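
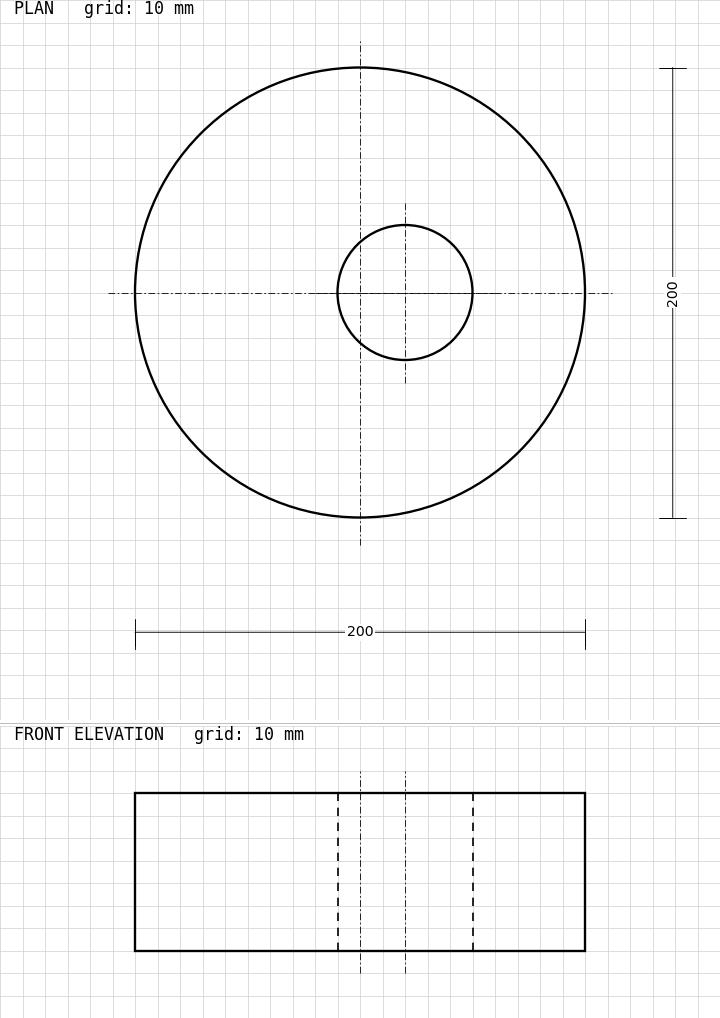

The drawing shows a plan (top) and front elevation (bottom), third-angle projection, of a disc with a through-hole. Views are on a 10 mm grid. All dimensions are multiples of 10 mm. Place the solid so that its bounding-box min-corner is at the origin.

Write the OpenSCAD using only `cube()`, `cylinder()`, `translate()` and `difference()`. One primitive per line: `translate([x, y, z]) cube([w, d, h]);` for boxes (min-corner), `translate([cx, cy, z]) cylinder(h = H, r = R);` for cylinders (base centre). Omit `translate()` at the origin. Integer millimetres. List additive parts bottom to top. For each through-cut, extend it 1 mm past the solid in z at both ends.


difference() {
  translate([100, 100, 0]) cylinder(h = 70, r = 100);
  translate([120, 100, -1]) cylinder(h = 72, r = 30);
}


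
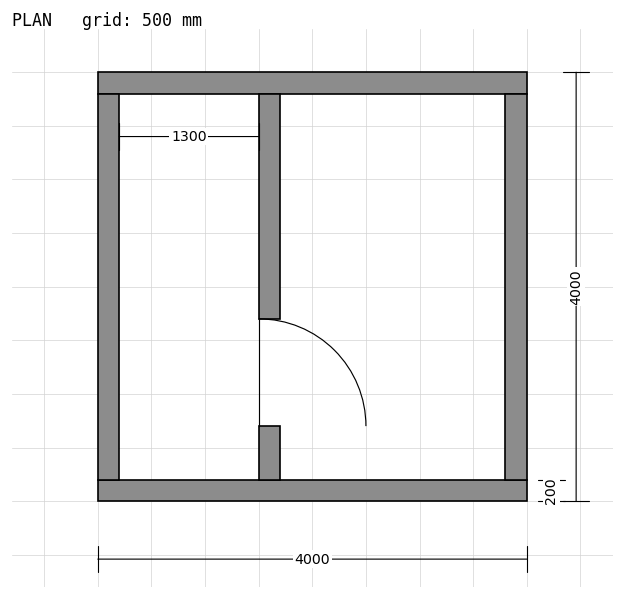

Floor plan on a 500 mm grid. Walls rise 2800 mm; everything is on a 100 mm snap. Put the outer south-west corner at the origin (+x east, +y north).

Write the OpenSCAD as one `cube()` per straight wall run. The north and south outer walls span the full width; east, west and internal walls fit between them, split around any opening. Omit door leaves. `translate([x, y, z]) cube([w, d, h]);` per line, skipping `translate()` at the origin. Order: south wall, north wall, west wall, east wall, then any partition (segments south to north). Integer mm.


cube([4000, 200, 2800]);
translate([0, 3800, 0]) cube([4000, 200, 2800]);
translate([0, 200, 0]) cube([200, 3600, 2800]);
translate([3800, 200, 0]) cube([200, 3600, 2800]);
translate([1500, 200, 0]) cube([200, 500, 2800]);
translate([1500, 1700, 0]) cube([200, 2100, 2800]);


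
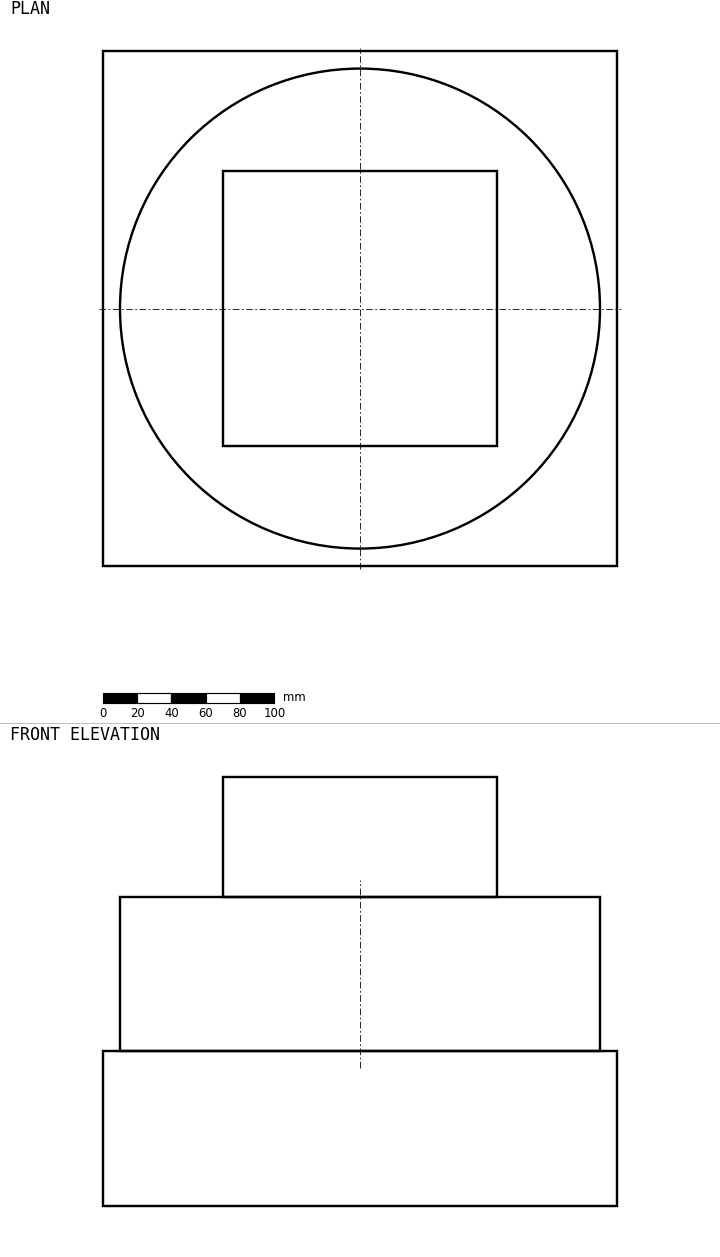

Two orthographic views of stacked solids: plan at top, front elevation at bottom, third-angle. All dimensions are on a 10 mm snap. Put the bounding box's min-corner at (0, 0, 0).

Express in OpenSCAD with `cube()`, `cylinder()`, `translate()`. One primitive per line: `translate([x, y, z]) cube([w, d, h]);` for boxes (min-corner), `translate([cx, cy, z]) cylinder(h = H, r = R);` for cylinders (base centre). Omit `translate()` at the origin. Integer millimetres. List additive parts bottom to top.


cube([300, 300, 90]);
translate([150, 150, 90]) cylinder(h = 90, r = 140);
translate([70, 70, 180]) cube([160, 160, 70]);


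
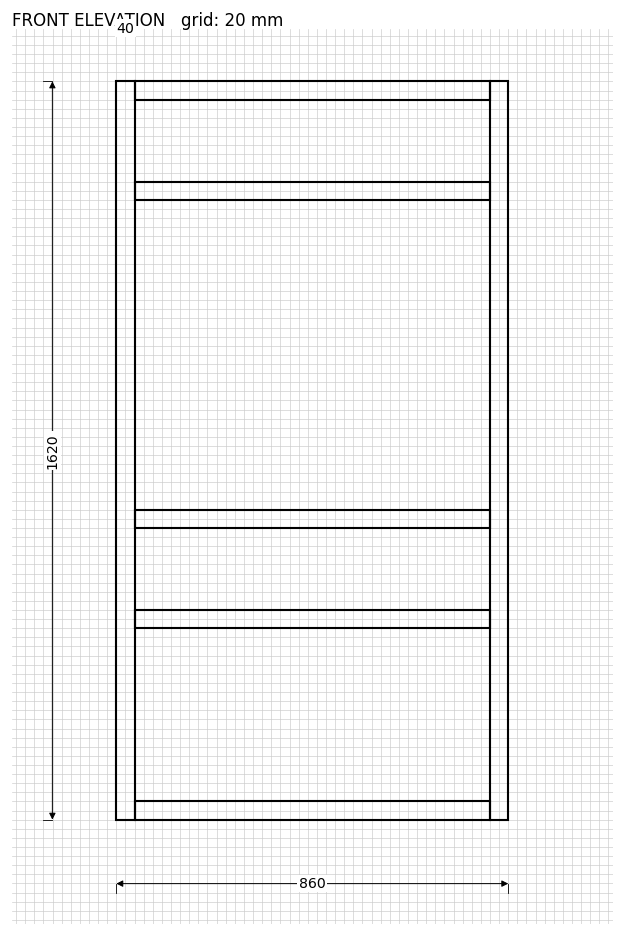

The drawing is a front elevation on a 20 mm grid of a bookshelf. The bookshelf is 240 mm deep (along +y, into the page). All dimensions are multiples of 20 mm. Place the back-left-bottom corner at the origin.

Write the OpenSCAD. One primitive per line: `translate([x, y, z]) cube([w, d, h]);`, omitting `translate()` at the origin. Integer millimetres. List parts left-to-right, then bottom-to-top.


cube([40, 240, 1620]);
translate([40, 0, 0]) cube([780, 240, 40]);
translate([40, 0, 420]) cube([780, 240, 40]);
translate([40, 0, 640]) cube([780, 240, 40]);
translate([40, 0, 1360]) cube([780, 240, 40]);
translate([40, 0, 1580]) cube([780, 240, 40]);
translate([820, 0, 0]) cube([40, 240, 1620]);


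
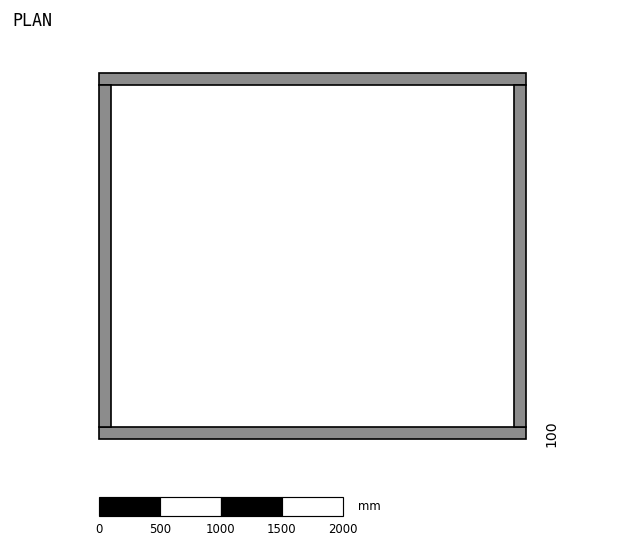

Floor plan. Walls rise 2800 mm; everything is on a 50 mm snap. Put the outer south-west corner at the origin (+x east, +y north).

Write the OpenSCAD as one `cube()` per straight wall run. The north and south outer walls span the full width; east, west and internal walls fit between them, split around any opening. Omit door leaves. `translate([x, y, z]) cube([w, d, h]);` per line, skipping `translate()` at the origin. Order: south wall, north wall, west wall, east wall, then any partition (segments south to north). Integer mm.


cube([3500, 100, 2800]);
translate([0, 2900, 0]) cube([3500, 100, 2800]);
translate([0, 100, 0]) cube([100, 2800, 2800]);
translate([3400, 100, 0]) cube([100, 2800, 2800]);


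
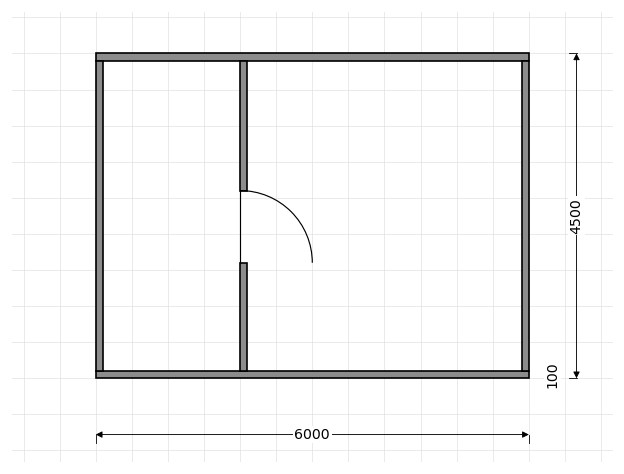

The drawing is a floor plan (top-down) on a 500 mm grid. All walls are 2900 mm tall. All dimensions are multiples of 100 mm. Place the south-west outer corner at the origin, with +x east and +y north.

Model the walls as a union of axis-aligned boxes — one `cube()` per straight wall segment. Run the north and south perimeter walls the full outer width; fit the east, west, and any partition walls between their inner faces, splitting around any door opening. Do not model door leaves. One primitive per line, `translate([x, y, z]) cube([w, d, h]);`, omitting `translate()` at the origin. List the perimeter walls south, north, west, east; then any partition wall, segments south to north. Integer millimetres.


cube([6000, 100, 2900]);
translate([0, 4400, 0]) cube([6000, 100, 2900]);
translate([0, 100, 0]) cube([100, 4300, 2900]);
translate([5900, 100, 0]) cube([100, 4300, 2900]);
translate([2000, 100, 0]) cube([100, 1500, 2900]);
translate([2000, 2600, 0]) cube([100, 1800, 2900]);


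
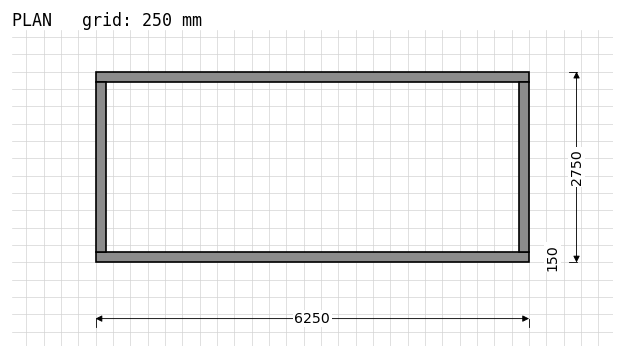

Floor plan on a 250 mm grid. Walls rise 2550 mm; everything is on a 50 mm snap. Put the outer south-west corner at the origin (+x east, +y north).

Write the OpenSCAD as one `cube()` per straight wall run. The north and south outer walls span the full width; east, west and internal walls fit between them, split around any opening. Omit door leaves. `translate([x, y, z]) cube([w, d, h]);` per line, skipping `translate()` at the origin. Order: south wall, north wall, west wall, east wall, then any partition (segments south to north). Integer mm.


cube([6250, 150, 2550]);
translate([0, 2600, 0]) cube([6250, 150, 2550]);
translate([0, 150, 0]) cube([150, 2450, 2550]);
translate([6100, 150, 0]) cube([150, 2450, 2550]);


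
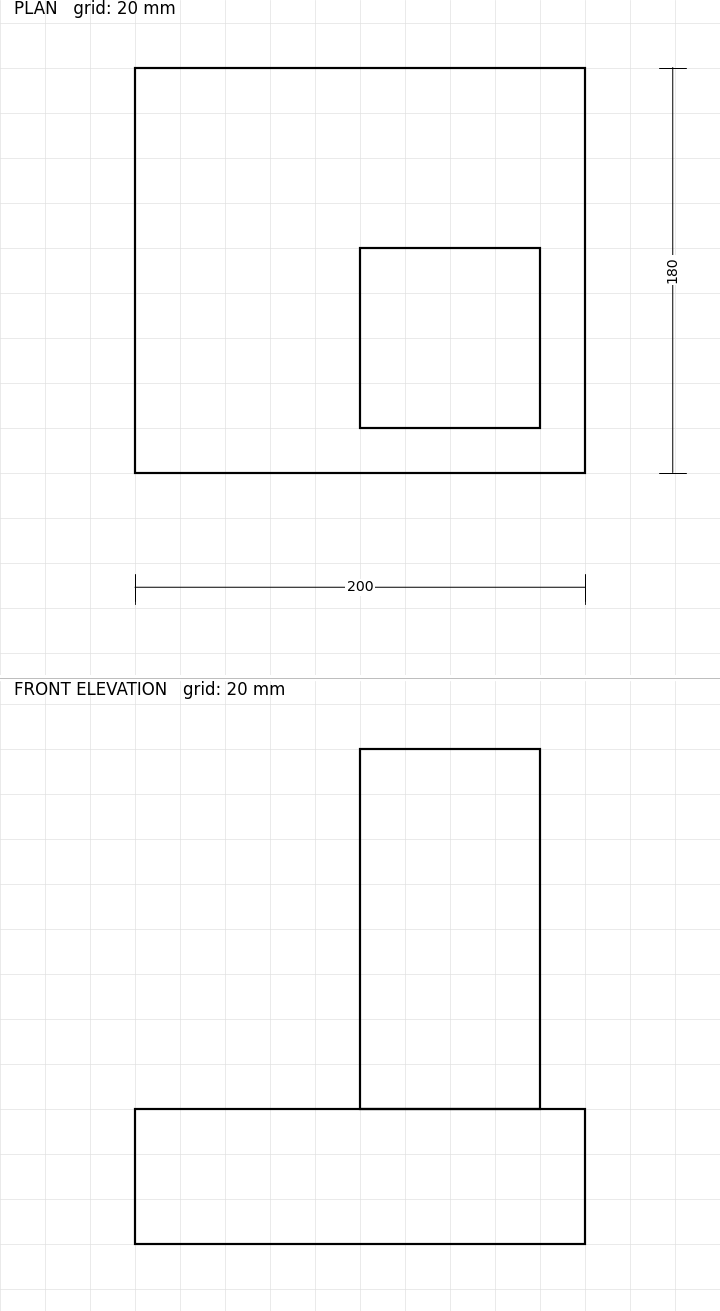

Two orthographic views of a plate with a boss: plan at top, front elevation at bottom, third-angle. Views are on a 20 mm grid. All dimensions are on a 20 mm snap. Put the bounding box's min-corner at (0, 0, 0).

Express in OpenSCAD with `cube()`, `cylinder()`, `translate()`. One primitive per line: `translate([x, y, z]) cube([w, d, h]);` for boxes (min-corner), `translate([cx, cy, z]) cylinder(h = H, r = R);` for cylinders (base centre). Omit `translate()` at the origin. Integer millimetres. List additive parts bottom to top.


cube([200, 180, 60]);
translate([100, 20, 60]) cube([80, 80, 160]);


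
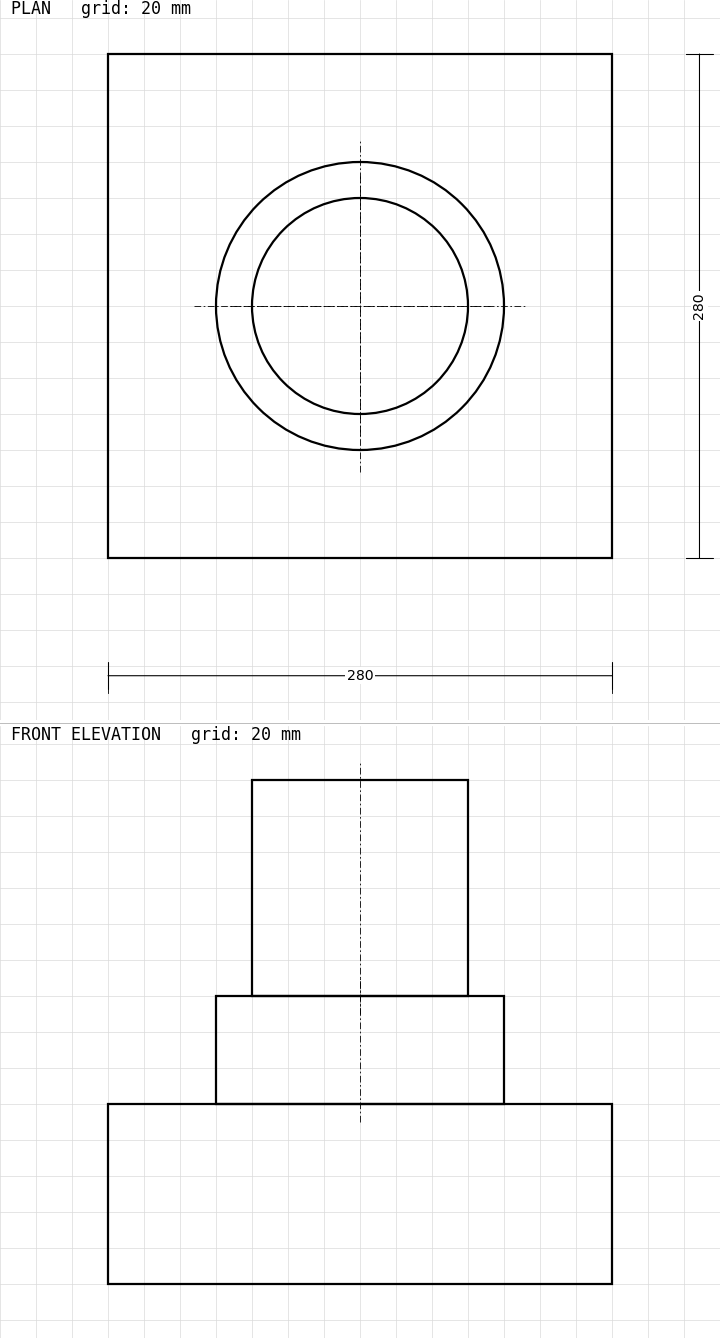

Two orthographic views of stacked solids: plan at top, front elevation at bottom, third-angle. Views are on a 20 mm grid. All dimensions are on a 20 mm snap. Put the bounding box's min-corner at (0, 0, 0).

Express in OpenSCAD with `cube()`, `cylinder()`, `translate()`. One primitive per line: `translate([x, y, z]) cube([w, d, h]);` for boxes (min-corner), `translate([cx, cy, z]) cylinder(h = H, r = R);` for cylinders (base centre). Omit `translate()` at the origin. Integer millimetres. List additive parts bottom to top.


cube([280, 280, 100]);
translate([140, 140, 100]) cylinder(h = 60, r = 80);
translate([140, 140, 160]) cylinder(h = 120, r = 60);


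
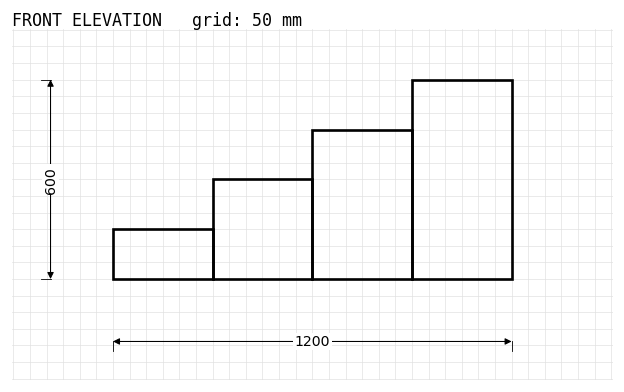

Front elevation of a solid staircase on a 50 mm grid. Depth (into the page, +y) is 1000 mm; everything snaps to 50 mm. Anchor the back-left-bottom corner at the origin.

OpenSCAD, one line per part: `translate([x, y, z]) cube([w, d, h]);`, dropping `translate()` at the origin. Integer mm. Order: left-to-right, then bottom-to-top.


cube([300, 1000, 150]);
translate([300, 0, 0]) cube([300, 1000, 300]);
translate([600, 0, 0]) cube([300, 1000, 450]);
translate([900, 0, 0]) cube([300, 1000, 600]);


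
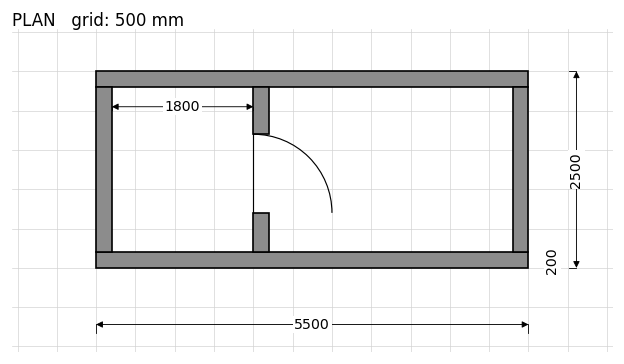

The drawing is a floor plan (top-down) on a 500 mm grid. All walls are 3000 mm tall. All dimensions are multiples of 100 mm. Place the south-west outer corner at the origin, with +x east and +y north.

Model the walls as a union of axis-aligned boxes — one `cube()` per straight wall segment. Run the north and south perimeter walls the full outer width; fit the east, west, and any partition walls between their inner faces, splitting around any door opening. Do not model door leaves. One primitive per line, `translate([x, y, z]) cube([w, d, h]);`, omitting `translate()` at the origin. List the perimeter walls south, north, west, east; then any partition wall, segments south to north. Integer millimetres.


cube([5500, 200, 3000]);
translate([0, 2300, 0]) cube([5500, 200, 3000]);
translate([0, 200, 0]) cube([200, 2100, 3000]);
translate([5300, 200, 0]) cube([200, 2100, 3000]);
translate([2000, 200, 0]) cube([200, 500, 3000]);
translate([2000, 1700, 0]) cube([200, 600, 3000]);


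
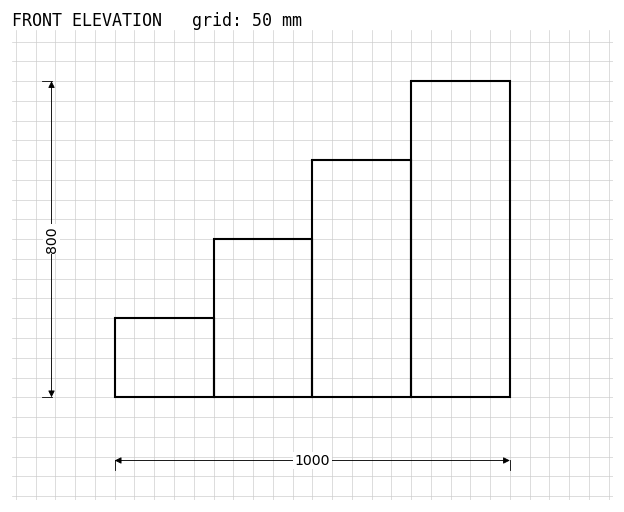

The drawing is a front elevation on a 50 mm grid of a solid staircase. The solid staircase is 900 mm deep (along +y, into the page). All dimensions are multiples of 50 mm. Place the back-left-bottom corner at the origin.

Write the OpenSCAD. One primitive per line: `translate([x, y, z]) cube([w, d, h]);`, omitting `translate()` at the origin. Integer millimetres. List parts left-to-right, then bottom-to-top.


cube([250, 900, 200]);
translate([250, 0, 0]) cube([250, 900, 400]);
translate([500, 0, 0]) cube([250, 900, 600]);
translate([750, 0, 0]) cube([250, 900, 800]);


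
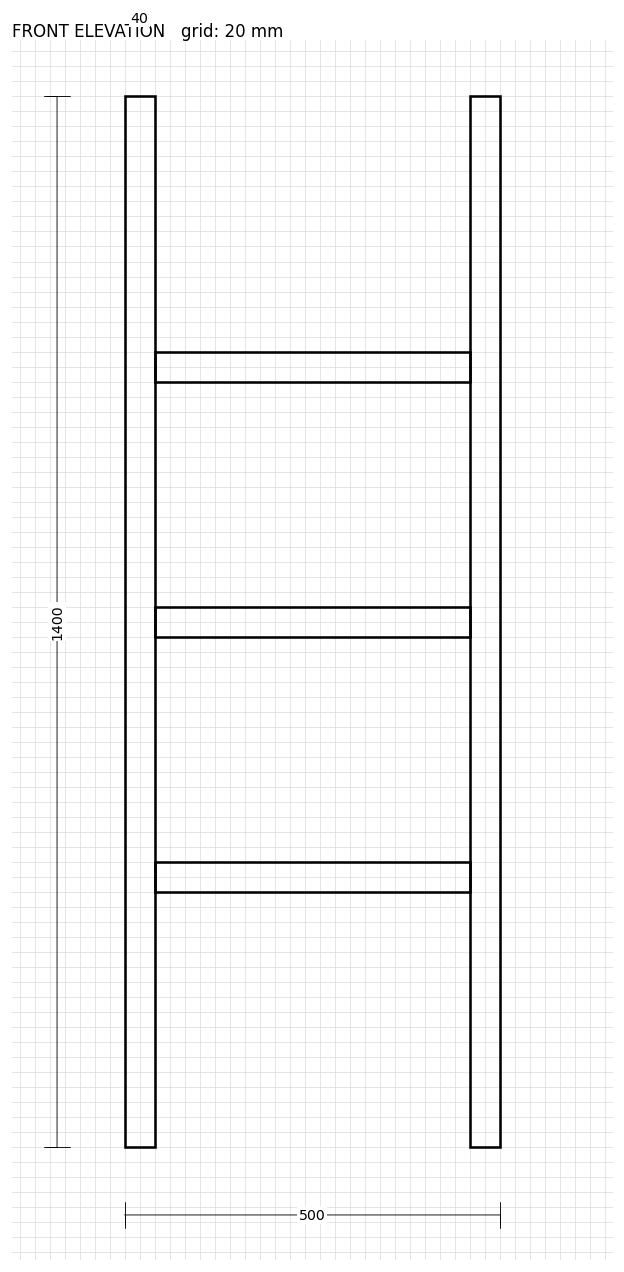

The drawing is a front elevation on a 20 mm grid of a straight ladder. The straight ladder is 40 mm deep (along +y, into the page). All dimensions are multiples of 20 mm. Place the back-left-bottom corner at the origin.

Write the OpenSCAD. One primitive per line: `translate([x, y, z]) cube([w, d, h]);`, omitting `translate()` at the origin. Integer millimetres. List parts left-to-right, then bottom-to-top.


cube([40, 40, 1400]);
translate([40, 0, 340]) cube([420, 40, 40]);
translate([40, 0, 680]) cube([420, 40, 40]);
translate([40, 0, 1020]) cube([420, 40, 40]);
translate([460, 0, 0]) cube([40, 40, 1400]);


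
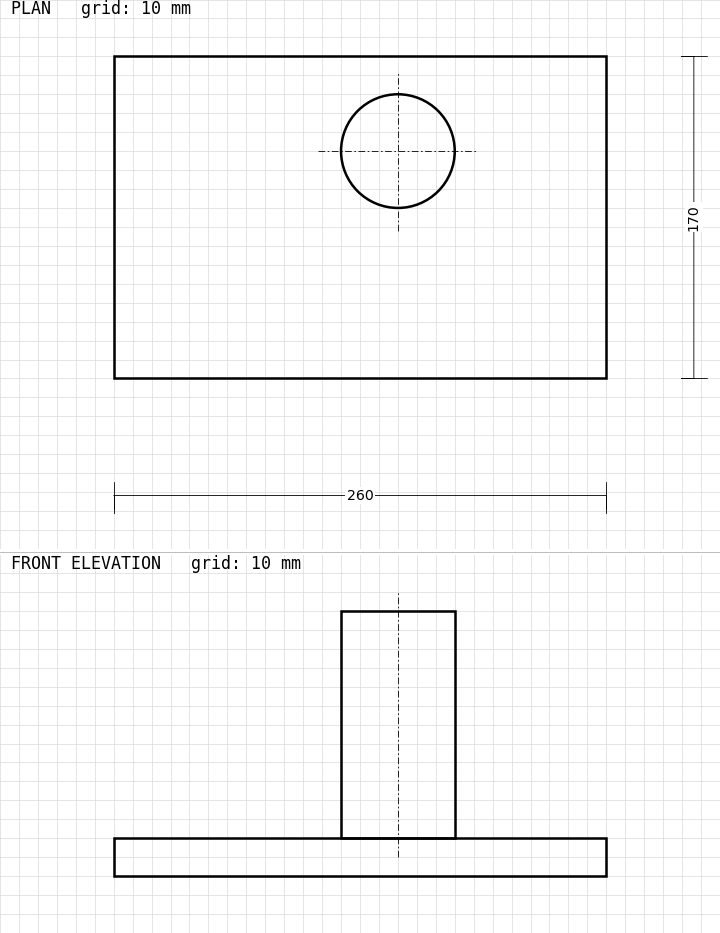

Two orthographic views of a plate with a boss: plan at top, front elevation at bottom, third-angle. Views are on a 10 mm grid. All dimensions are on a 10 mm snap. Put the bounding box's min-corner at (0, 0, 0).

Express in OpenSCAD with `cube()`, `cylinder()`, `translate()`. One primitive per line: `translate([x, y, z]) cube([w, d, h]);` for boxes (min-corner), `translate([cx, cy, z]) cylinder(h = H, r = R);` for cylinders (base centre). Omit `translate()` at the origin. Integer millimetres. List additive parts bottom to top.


cube([260, 170, 20]);
translate([150, 120, 20]) cylinder(h = 120, r = 30);


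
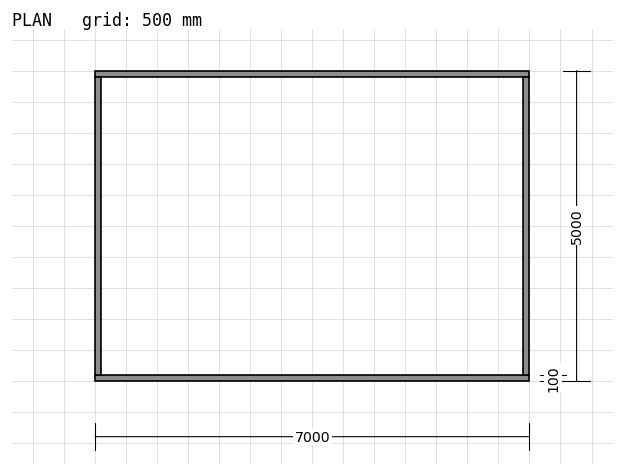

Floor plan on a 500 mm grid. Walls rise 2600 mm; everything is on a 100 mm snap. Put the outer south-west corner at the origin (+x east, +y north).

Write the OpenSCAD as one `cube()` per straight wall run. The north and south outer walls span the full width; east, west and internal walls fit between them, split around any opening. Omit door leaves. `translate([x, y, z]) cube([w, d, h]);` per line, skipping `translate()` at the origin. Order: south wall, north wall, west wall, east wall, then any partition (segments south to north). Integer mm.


cube([7000, 100, 2600]);
translate([0, 4900, 0]) cube([7000, 100, 2600]);
translate([0, 100, 0]) cube([100, 4800, 2600]);
translate([6900, 100, 0]) cube([100, 4800, 2600]);


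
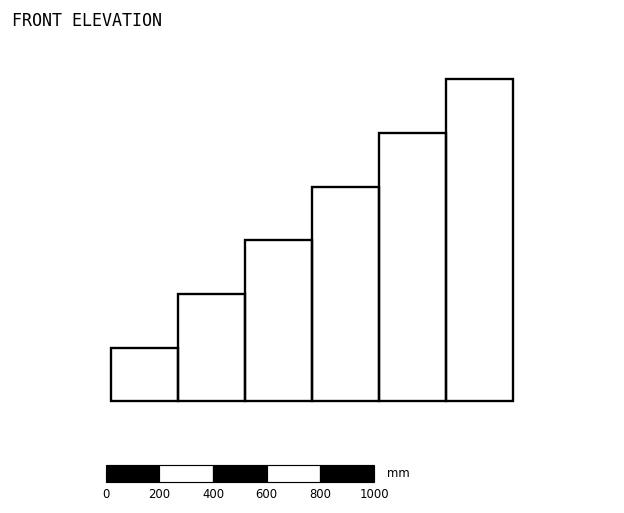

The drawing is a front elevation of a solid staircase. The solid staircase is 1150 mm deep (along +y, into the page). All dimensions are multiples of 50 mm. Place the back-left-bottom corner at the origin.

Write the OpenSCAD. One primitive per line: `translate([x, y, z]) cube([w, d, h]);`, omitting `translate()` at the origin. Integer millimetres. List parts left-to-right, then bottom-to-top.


cube([250, 1150, 200]);
translate([250, 0, 0]) cube([250, 1150, 400]);
translate([500, 0, 0]) cube([250, 1150, 600]);
translate([750, 0, 0]) cube([250, 1150, 800]);
translate([1000, 0, 0]) cube([250, 1150, 1000]);
translate([1250, 0, 0]) cube([250, 1150, 1200]);


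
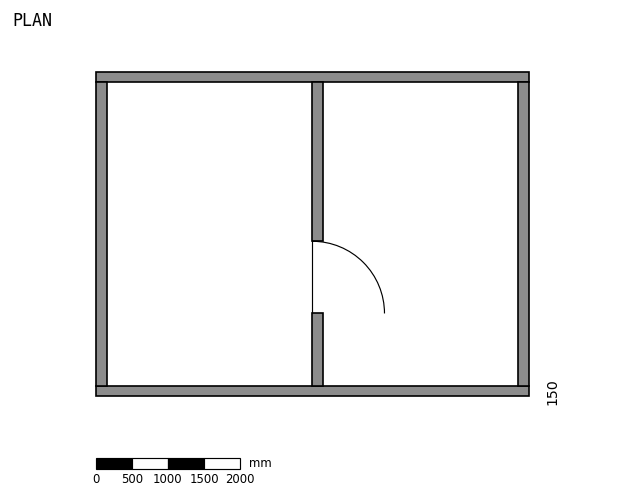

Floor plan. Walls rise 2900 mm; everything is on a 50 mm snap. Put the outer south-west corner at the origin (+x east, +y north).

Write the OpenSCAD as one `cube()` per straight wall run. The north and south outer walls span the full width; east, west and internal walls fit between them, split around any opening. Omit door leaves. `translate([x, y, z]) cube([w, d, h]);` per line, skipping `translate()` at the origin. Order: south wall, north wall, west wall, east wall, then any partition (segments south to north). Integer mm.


cube([6000, 150, 2900]);
translate([0, 4350, 0]) cube([6000, 150, 2900]);
translate([0, 150, 0]) cube([150, 4200, 2900]);
translate([5850, 150, 0]) cube([150, 4200, 2900]);
translate([3000, 150, 0]) cube([150, 1000, 2900]);
translate([3000, 2150, 0]) cube([150, 2200, 2900]);


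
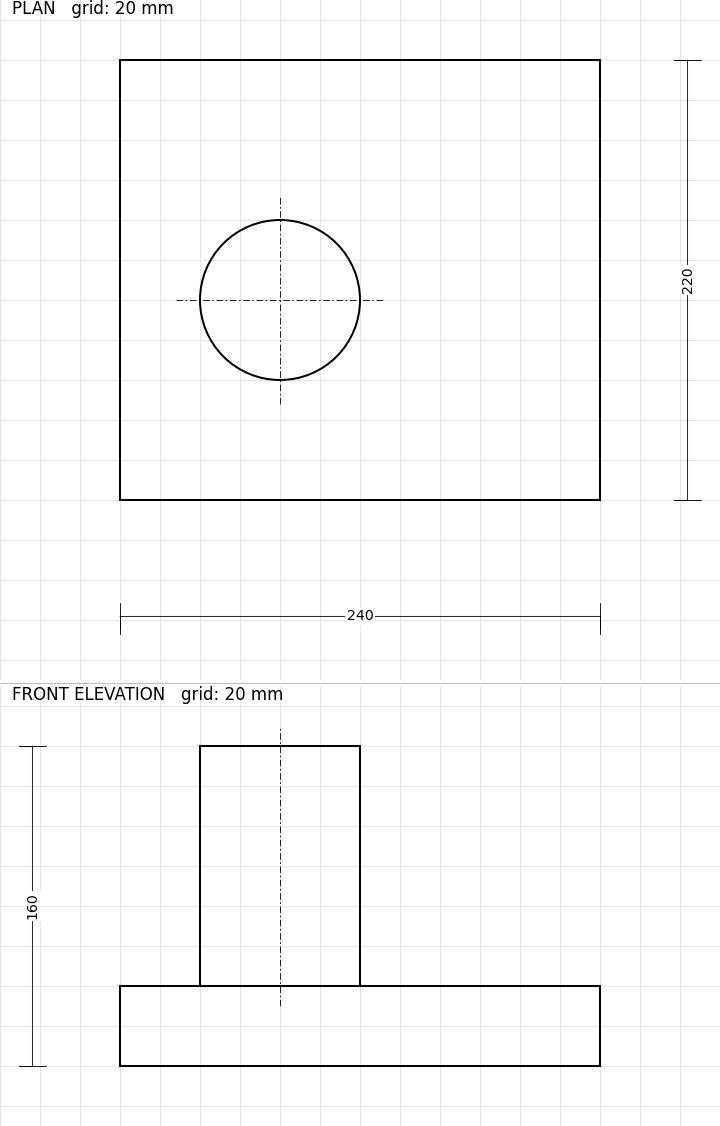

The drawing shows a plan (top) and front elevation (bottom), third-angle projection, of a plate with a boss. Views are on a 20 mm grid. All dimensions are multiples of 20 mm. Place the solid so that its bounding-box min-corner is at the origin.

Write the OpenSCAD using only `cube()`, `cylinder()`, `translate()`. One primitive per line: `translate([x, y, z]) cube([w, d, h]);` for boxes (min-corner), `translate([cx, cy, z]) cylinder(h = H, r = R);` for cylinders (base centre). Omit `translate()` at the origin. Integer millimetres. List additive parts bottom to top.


cube([240, 220, 40]);
translate([80, 100, 40]) cylinder(h = 120, r = 40);


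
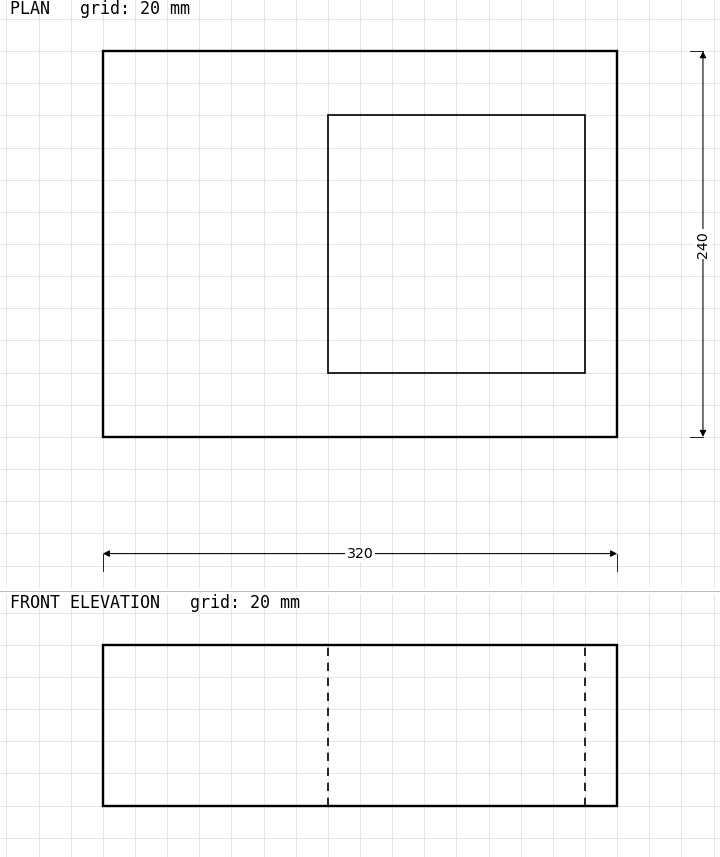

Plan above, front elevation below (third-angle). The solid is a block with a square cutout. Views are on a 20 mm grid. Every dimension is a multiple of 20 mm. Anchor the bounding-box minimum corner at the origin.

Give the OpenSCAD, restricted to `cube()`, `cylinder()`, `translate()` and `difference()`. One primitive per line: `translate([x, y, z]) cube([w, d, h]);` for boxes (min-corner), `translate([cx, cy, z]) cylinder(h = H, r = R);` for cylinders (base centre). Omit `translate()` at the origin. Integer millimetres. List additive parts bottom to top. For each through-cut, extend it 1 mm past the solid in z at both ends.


difference() {
  cube([320, 240, 100]);
  translate([140, 40, -1]) cube([160, 160, 102]);
}


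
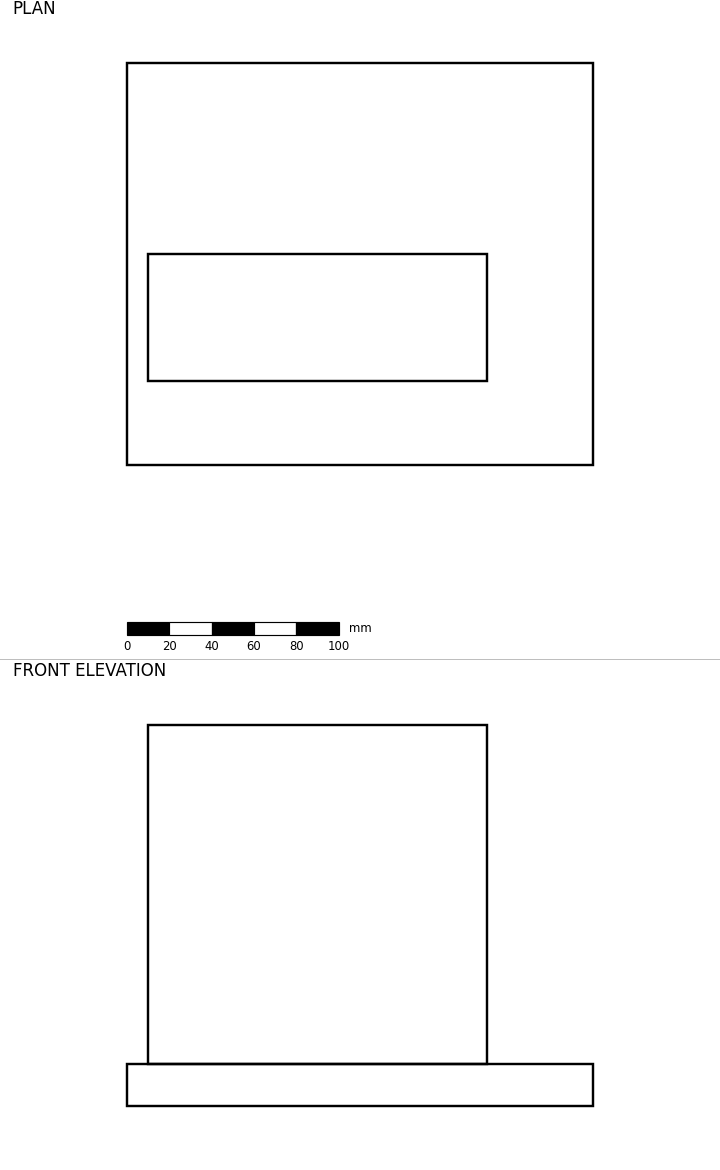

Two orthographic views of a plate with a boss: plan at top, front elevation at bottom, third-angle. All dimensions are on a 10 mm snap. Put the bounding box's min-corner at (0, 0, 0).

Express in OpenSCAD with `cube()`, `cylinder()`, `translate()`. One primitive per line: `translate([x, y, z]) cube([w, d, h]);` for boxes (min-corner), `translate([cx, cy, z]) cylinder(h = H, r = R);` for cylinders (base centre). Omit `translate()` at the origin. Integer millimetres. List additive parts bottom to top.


cube([220, 190, 20]);
translate([10, 40, 20]) cube([160, 60, 160]);


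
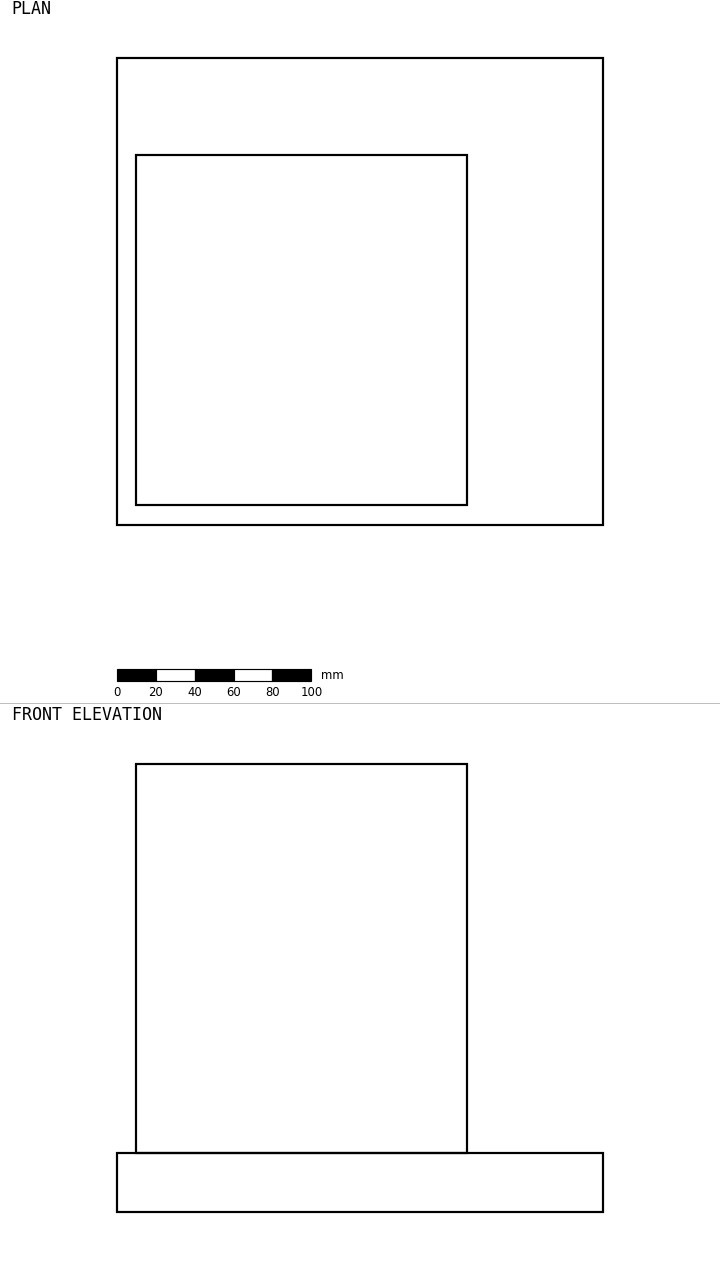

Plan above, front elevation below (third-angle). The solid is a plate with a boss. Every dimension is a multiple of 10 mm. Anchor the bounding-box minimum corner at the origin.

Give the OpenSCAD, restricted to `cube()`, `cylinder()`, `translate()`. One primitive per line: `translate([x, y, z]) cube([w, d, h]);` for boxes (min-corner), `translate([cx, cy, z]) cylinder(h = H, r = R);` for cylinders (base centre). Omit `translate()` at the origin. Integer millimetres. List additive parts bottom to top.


cube([250, 240, 30]);
translate([10, 10, 30]) cube([170, 180, 200]);


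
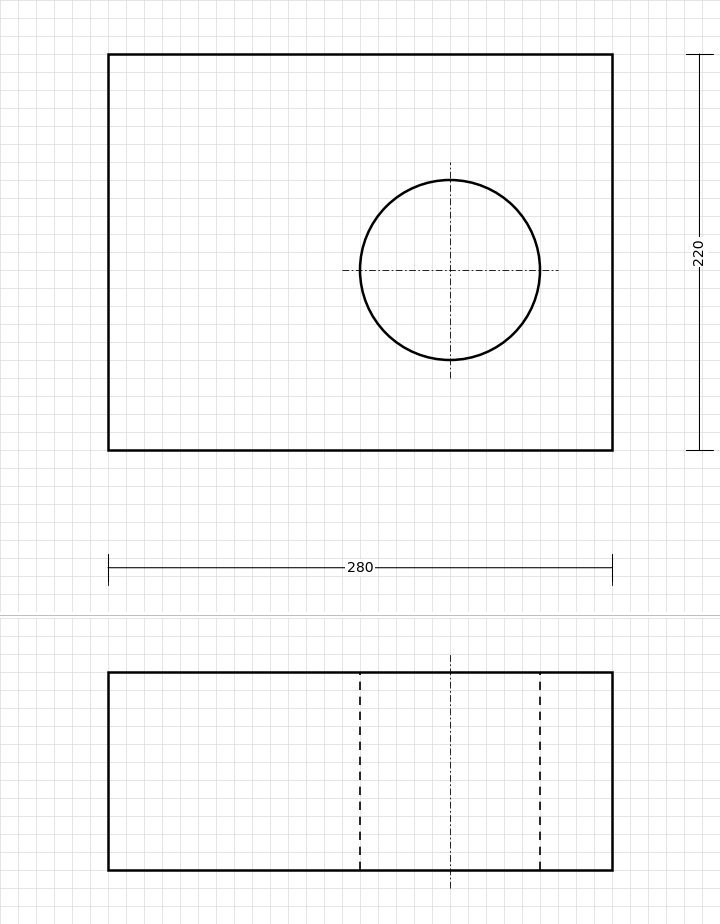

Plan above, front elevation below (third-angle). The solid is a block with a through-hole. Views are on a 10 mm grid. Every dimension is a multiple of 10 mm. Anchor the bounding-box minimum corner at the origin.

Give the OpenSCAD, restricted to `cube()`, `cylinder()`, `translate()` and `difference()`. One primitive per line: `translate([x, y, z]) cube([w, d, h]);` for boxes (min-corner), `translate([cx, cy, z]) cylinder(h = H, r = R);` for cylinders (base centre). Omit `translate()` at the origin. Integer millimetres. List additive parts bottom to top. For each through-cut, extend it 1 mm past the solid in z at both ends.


difference() {
  cube([280, 220, 110]);
  translate([190, 100, -1]) cylinder(h = 112, r = 50);
}


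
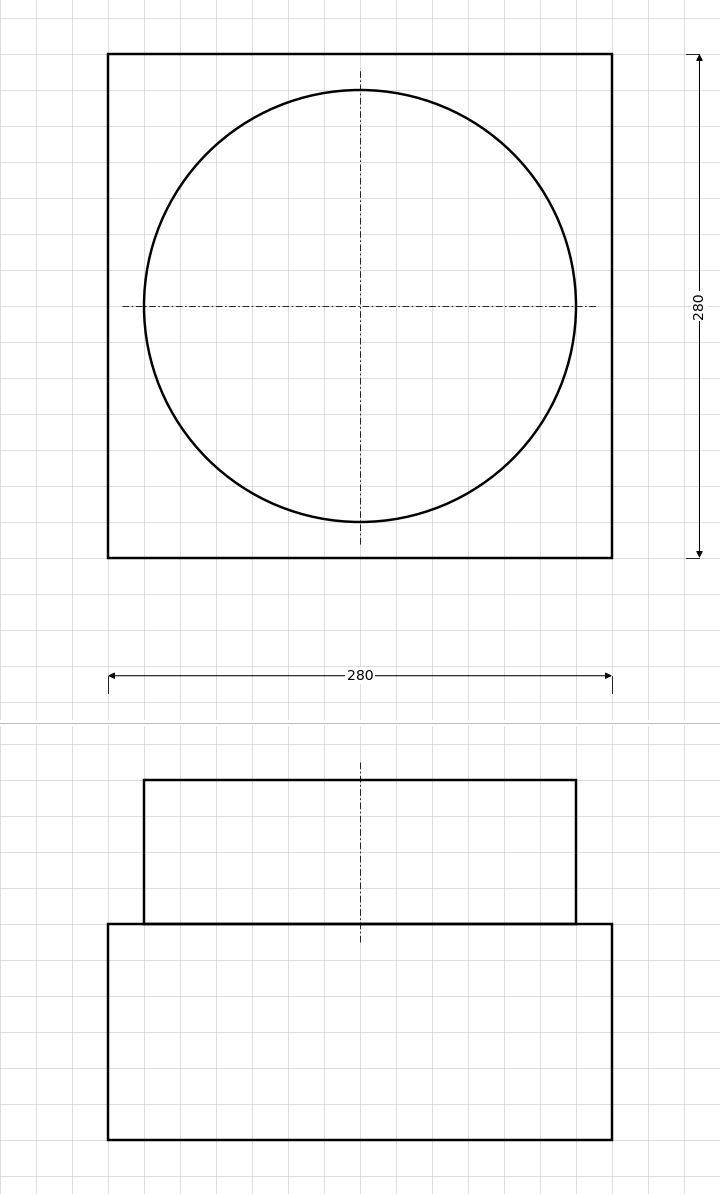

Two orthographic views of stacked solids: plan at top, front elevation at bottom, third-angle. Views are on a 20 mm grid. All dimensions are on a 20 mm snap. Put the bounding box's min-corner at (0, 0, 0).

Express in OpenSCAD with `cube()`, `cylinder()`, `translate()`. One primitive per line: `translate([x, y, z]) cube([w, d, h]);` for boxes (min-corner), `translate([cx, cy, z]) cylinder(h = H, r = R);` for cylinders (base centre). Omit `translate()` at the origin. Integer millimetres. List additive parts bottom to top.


cube([280, 280, 120]);
translate([140, 140, 120]) cylinder(h = 80, r = 120);


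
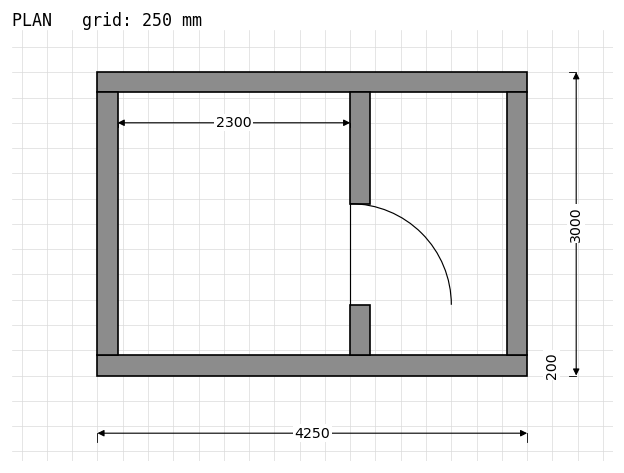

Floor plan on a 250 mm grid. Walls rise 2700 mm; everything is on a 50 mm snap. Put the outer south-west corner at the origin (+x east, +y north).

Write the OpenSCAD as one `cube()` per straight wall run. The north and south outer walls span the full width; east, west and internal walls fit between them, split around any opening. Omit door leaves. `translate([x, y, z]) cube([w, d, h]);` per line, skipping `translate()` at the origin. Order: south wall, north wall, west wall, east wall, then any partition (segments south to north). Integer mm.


cube([4250, 200, 2700]);
translate([0, 2800, 0]) cube([4250, 200, 2700]);
translate([0, 200, 0]) cube([200, 2600, 2700]);
translate([4050, 200, 0]) cube([200, 2600, 2700]);
translate([2500, 200, 0]) cube([200, 500, 2700]);
translate([2500, 1700, 0]) cube([200, 1100, 2700]);


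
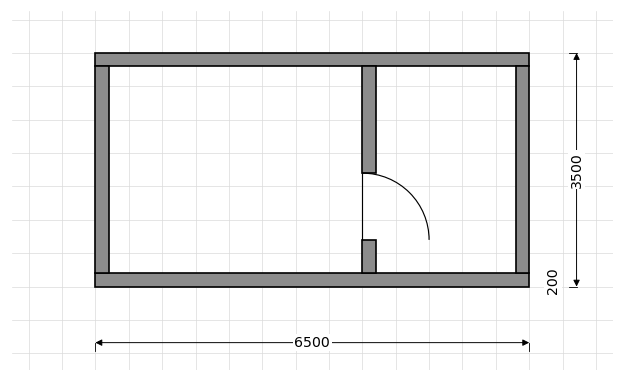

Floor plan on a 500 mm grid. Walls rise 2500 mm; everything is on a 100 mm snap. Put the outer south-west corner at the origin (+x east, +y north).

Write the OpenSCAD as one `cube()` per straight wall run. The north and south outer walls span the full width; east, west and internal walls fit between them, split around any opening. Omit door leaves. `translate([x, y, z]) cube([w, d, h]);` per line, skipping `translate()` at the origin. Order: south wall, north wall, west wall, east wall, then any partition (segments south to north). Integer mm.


cube([6500, 200, 2500]);
translate([0, 3300, 0]) cube([6500, 200, 2500]);
translate([0, 200, 0]) cube([200, 3100, 2500]);
translate([6300, 200, 0]) cube([200, 3100, 2500]);
translate([4000, 200, 0]) cube([200, 500, 2500]);
translate([4000, 1700, 0]) cube([200, 1600, 2500]);


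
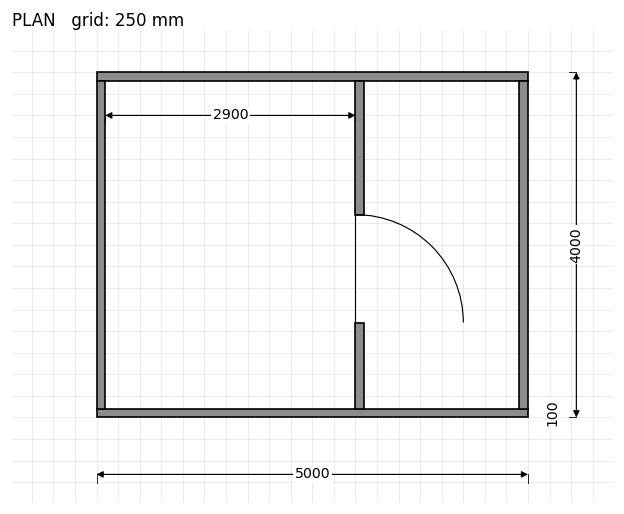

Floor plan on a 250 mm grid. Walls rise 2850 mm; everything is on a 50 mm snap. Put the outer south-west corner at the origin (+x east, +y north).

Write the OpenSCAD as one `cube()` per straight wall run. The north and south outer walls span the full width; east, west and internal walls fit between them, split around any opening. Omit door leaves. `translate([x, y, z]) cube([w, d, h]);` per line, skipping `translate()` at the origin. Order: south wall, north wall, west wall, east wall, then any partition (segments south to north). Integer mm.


cube([5000, 100, 2850]);
translate([0, 3900, 0]) cube([5000, 100, 2850]);
translate([0, 100, 0]) cube([100, 3800, 2850]);
translate([4900, 100, 0]) cube([100, 3800, 2850]);
translate([3000, 100, 0]) cube([100, 1000, 2850]);
translate([3000, 2350, 0]) cube([100, 1550, 2850]);


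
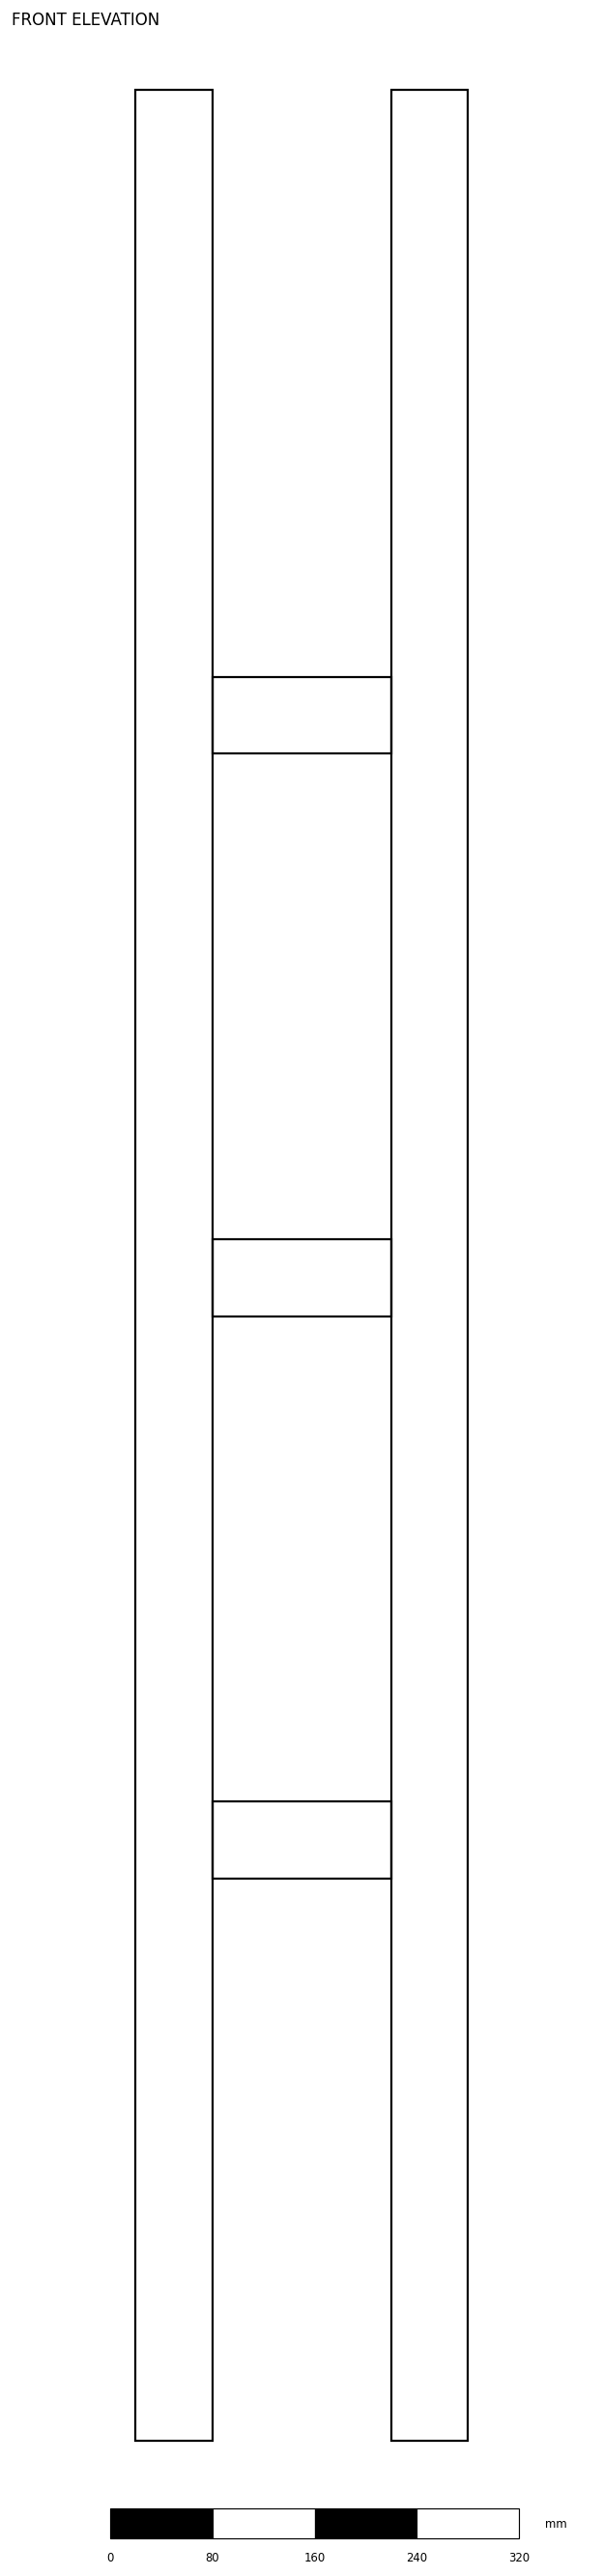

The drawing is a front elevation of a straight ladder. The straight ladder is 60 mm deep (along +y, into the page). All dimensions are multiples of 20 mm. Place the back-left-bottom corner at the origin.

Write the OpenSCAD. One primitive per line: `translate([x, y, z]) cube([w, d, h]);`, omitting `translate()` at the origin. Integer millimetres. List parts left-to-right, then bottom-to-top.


cube([60, 60, 1840]);
translate([60, 0, 440]) cube([140, 60, 60]);
translate([60, 0, 880]) cube([140, 60, 60]);
translate([60, 0, 1320]) cube([140, 60, 60]);
translate([200, 0, 0]) cube([60, 60, 1840]);


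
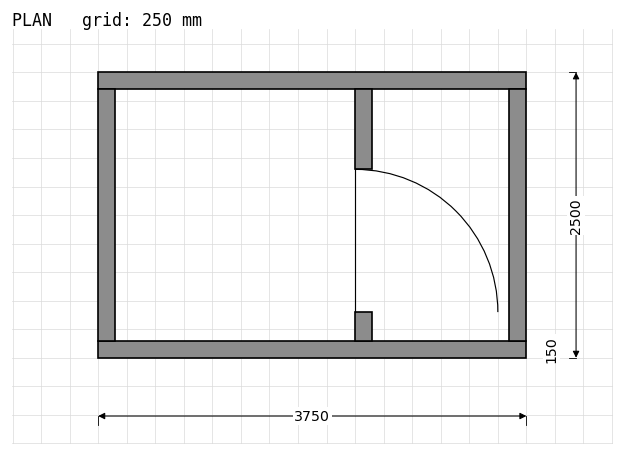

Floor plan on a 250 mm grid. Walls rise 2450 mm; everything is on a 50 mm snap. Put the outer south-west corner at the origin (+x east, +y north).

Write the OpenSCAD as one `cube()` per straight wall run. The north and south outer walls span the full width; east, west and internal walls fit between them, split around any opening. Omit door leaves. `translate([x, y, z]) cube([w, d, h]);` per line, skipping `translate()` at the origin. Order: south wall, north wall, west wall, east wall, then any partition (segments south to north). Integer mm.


cube([3750, 150, 2450]);
translate([0, 2350, 0]) cube([3750, 150, 2450]);
translate([0, 150, 0]) cube([150, 2200, 2450]);
translate([3600, 150, 0]) cube([150, 2200, 2450]);
translate([2250, 150, 0]) cube([150, 250, 2450]);
translate([2250, 1650, 0]) cube([150, 700, 2450]);


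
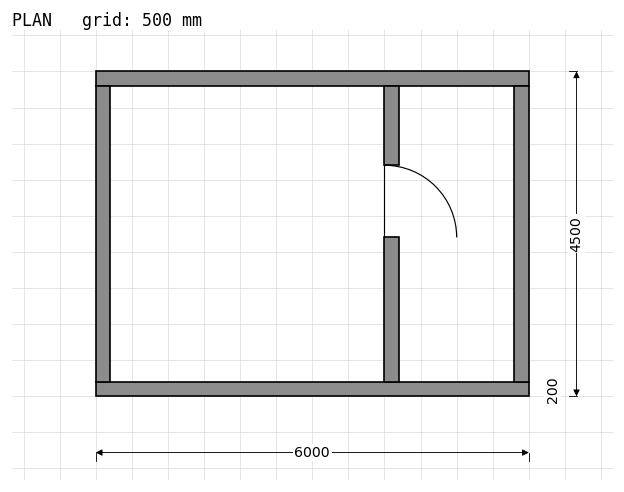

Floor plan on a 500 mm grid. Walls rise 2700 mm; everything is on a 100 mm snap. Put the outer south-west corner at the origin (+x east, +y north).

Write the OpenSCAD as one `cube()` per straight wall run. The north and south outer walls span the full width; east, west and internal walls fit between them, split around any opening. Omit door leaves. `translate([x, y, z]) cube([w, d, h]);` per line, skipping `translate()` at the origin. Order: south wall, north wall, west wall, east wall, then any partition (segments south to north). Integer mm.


cube([6000, 200, 2700]);
translate([0, 4300, 0]) cube([6000, 200, 2700]);
translate([0, 200, 0]) cube([200, 4100, 2700]);
translate([5800, 200, 0]) cube([200, 4100, 2700]);
translate([4000, 200, 0]) cube([200, 2000, 2700]);
translate([4000, 3200, 0]) cube([200, 1100, 2700]);


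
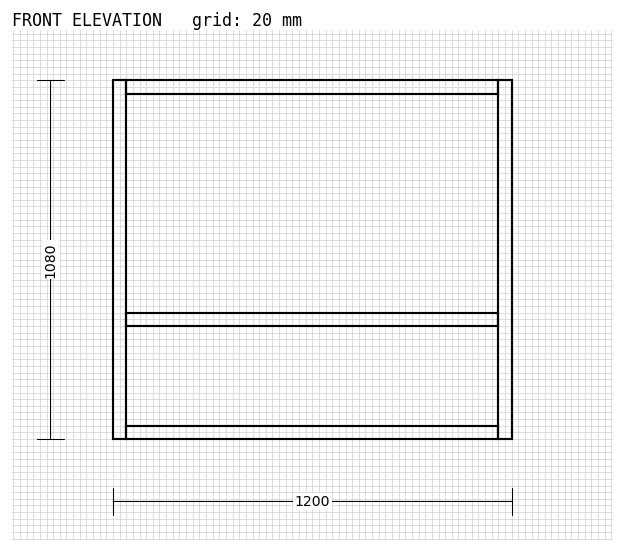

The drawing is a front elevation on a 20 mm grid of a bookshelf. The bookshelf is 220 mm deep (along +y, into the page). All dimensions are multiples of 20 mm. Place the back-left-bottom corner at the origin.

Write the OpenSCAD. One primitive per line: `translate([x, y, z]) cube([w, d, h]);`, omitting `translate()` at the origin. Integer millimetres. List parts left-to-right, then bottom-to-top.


cube([40, 220, 1080]);
translate([40, 0, 0]) cube([1120, 220, 40]);
translate([40, 0, 340]) cube([1120, 220, 40]);
translate([40, 0, 1040]) cube([1120, 220, 40]);
translate([1160, 0, 0]) cube([40, 220, 1080]);


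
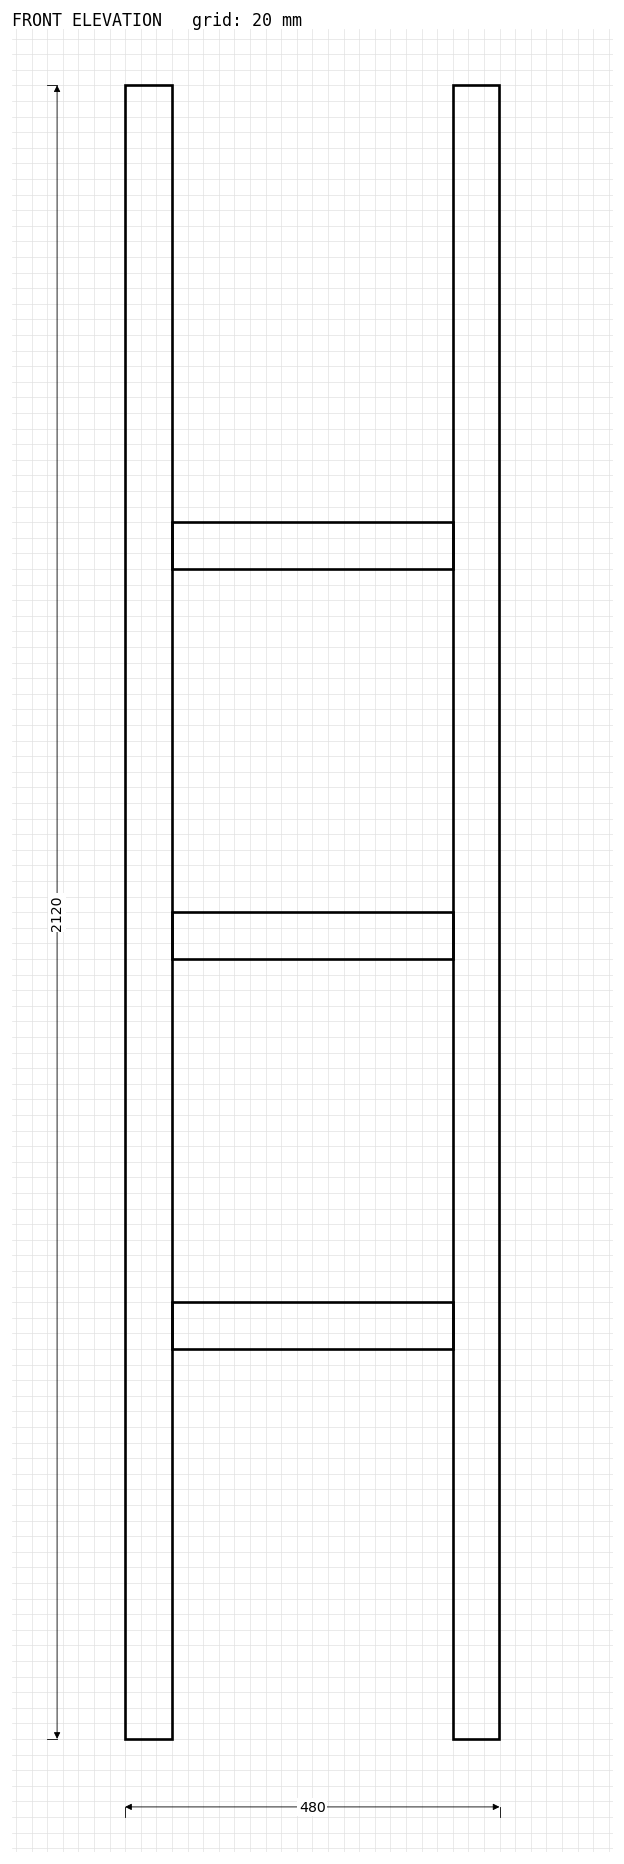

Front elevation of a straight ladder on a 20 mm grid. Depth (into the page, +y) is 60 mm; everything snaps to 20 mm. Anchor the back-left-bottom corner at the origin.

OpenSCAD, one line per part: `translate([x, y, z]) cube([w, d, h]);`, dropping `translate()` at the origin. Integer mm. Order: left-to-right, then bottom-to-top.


cube([60, 60, 2120]);
translate([60, 0, 500]) cube([360, 60, 60]);
translate([60, 0, 1000]) cube([360, 60, 60]);
translate([60, 0, 1500]) cube([360, 60, 60]);
translate([420, 0, 0]) cube([60, 60, 2120]);


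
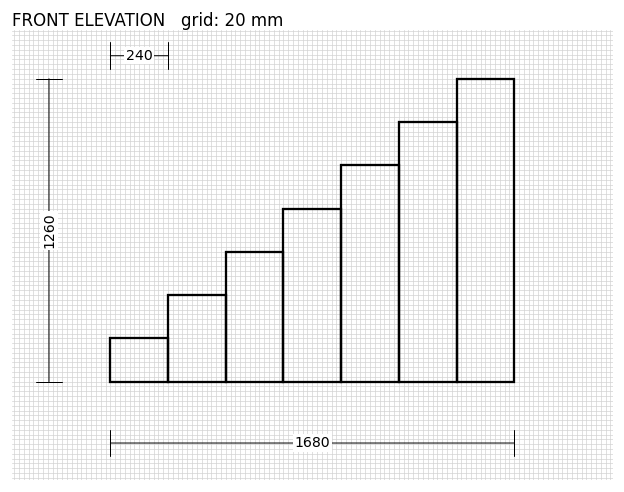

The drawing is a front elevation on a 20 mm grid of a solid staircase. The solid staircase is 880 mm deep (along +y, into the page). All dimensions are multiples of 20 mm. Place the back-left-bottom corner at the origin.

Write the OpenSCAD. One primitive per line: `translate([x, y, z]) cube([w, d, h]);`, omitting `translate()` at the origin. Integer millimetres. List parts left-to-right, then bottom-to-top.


cube([240, 880, 180]);
translate([240, 0, 0]) cube([240, 880, 360]);
translate([480, 0, 0]) cube([240, 880, 540]);
translate([720, 0, 0]) cube([240, 880, 720]);
translate([960, 0, 0]) cube([240, 880, 900]);
translate([1200, 0, 0]) cube([240, 880, 1080]);
translate([1440, 0, 0]) cube([240, 880, 1260]);


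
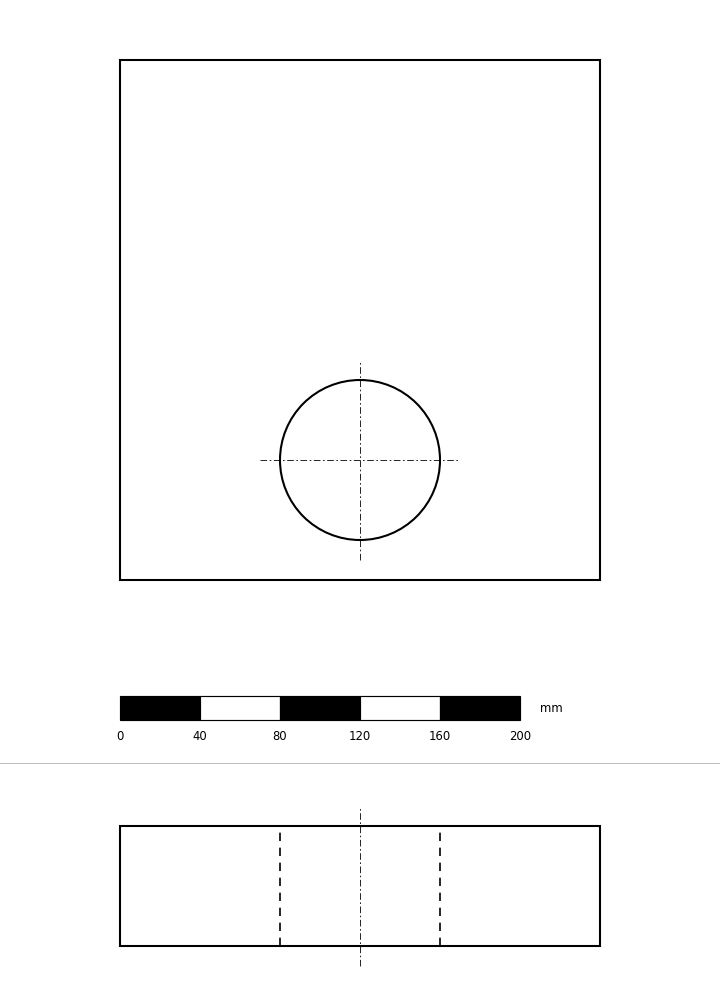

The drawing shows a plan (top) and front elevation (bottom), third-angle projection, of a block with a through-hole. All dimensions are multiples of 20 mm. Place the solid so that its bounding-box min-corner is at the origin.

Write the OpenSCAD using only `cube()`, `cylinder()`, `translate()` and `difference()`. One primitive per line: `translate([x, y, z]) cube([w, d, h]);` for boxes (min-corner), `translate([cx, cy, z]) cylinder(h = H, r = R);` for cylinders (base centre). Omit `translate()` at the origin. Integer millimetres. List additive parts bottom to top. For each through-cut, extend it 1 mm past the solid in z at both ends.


difference() {
  cube([240, 260, 60]);
  translate([120, 60, -1]) cylinder(h = 62, r = 40);
}


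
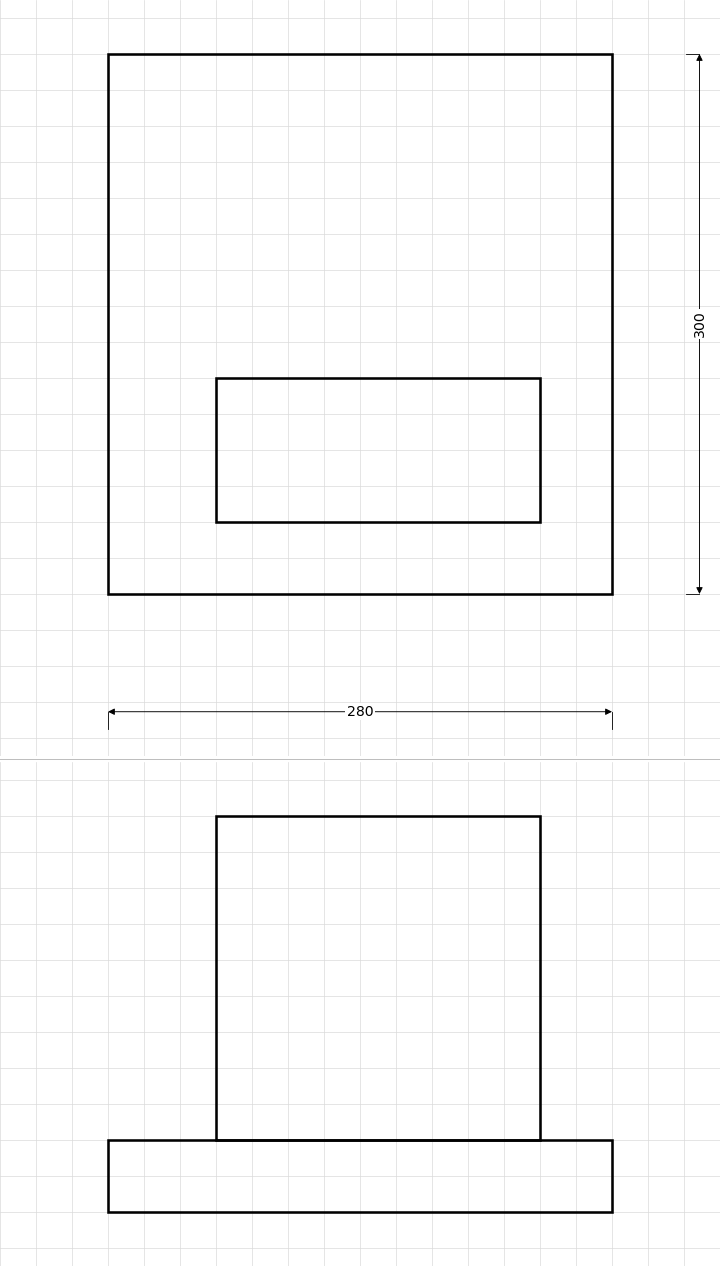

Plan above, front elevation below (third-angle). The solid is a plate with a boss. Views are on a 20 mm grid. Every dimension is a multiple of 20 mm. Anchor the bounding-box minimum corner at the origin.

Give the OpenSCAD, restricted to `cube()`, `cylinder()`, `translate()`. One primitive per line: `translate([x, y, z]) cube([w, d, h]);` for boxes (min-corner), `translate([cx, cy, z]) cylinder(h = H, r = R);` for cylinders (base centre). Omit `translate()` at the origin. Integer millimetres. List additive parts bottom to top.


cube([280, 300, 40]);
translate([60, 40, 40]) cube([180, 80, 180]);


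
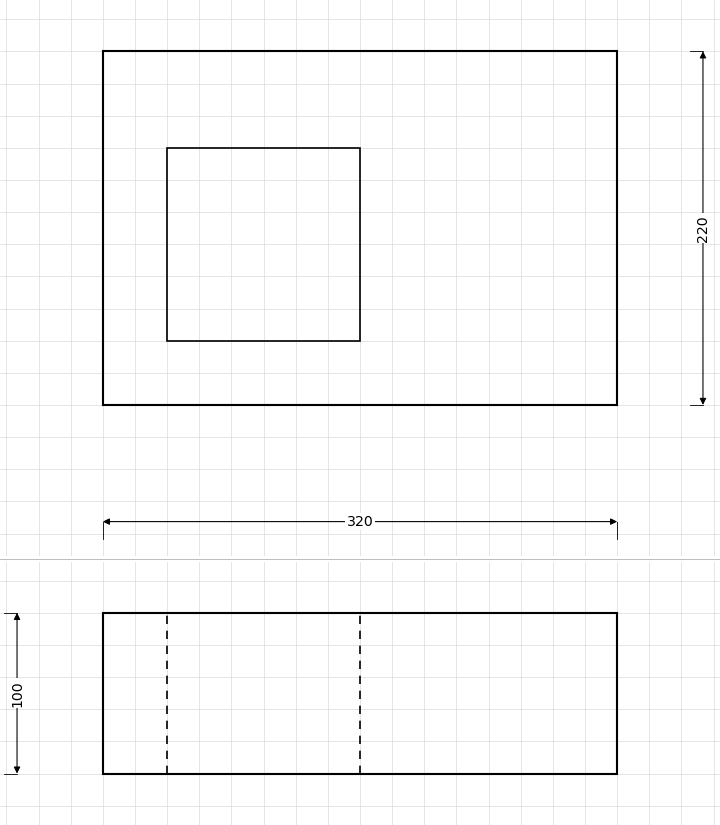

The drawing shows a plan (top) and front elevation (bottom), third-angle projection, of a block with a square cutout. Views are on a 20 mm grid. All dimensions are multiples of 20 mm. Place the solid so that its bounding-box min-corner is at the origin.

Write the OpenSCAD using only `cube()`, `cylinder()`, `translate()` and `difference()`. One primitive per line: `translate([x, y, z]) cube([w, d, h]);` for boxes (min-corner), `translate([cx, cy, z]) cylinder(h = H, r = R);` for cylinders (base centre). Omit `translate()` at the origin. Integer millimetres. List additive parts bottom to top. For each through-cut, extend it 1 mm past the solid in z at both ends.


difference() {
  cube([320, 220, 100]);
  translate([40, 40, -1]) cube([120, 120, 102]);
}


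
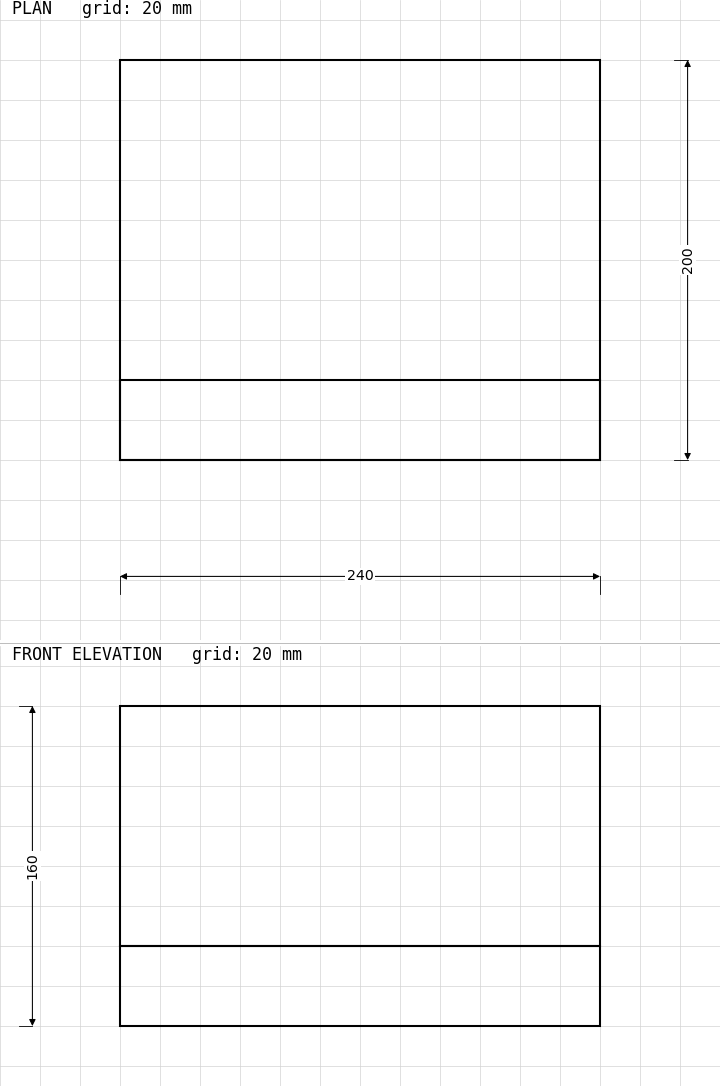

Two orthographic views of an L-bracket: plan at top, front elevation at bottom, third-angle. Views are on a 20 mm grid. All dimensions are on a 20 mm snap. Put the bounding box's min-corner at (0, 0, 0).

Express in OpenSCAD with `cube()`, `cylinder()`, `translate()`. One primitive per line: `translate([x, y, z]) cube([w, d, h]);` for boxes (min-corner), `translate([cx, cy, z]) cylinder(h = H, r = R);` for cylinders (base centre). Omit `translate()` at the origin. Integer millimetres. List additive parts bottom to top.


cube([240, 200, 40]);
translate([0, 0, 40]) cube([240, 40, 120]);


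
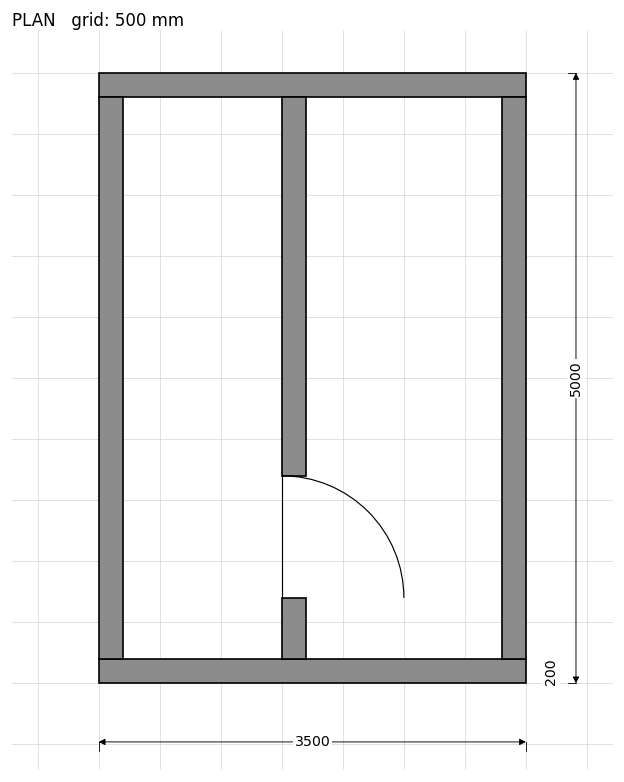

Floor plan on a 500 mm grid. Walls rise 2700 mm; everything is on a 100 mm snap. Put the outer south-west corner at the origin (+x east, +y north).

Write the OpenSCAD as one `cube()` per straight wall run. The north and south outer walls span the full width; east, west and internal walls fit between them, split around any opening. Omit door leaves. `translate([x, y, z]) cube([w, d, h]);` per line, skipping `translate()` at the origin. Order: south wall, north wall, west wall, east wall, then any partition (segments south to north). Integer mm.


cube([3500, 200, 2700]);
translate([0, 4800, 0]) cube([3500, 200, 2700]);
translate([0, 200, 0]) cube([200, 4600, 2700]);
translate([3300, 200, 0]) cube([200, 4600, 2700]);
translate([1500, 200, 0]) cube([200, 500, 2700]);
translate([1500, 1700, 0]) cube([200, 3100, 2700]);
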